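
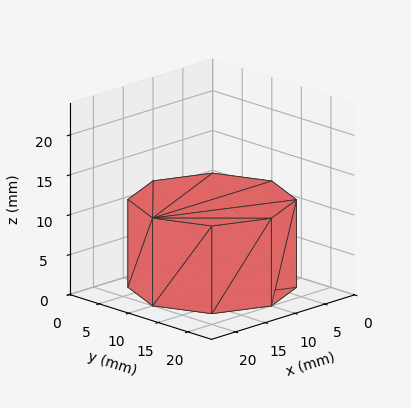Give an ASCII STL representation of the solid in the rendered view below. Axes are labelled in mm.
Reading the render: the shape is a regular 8-sided prism (a cylinder approximated with 8 flat sides), circumscribed radius ≈ 10 mm, height ≈ 11 mm (dimensions read to the nearest mm from the axis ticks). For the STL, each face is triangulated and given an outward normal.

solid part
  facet normal 0.0000 0.0000 -1.0000
    outer loop
      vertex 10.0 20.0 0.0
      vertex 17.1 17.1 0.0
      vertex 20.0 10.0 0.0
    endloop
  endfacet
  facet normal 0.0000 0.0000 -1.0000
    outer loop
      vertex 2.9 17.1 0.0
      vertex 10.0 20.0 0.0
      vertex 20.0 10.0 0.0
    endloop
  endfacet
  facet normal 0.0000 0.0000 -1.0000
    outer loop
      vertex 0.0 10.0 0.0
      vertex 2.9 17.1 0.0
      vertex 20.0 10.0 0.0
    endloop
  endfacet
  facet normal 0.0000 0.0000 -1.0000
    outer loop
      vertex 2.9 2.9 0.0
      vertex 0.0 10.0 0.0
      vertex 20.0 10.0 0.0
    endloop
  endfacet
  facet normal 0.0000 0.0000 -1.0000
    outer loop
      vertex 10.0 0.0 0.0
      vertex 2.9 2.9 0.0
      vertex 20.0 10.0 0.0
    endloop
  endfacet
  facet normal 0.0000 0.0000 -1.0000
    outer loop
      vertex 17.1 2.9 0.0
      vertex 10.0 0.0 0.0
      vertex 20.0 10.0 0.0
    endloop
  endfacet
  facet normal 0.0000 0.0000 1.0000
    outer loop
      vertex 20.0 10.0 11.0
      vertex 17.1 17.1 11.0
      vertex 10.0 20.0 11.0
    endloop
  endfacet
  facet normal 0.0000 0.0000 1.0000
    outer loop
      vertex 20.0 10.0 11.0
      vertex 10.0 20.0 11.0
      vertex 2.9 17.1 11.0
    endloop
  endfacet
  facet normal 0.0000 0.0000 1.0000
    outer loop
      vertex 20.0 10.0 11.0
      vertex 2.9 17.1 11.0
      vertex 0.0 10.0 11.0
    endloop
  endfacet
  facet normal 0.0000 0.0000 1.0000
    outer loop
      vertex 20.0 10.0 11.0
      vertex 0.0 10.0 11.0
      vertex 2.9 2.9 11.0
    endloop
  endfacet
  facet normal 0.0000 0.0000 1.0000
    outer loop
      vertex 20.0 10.0 11.0
      vertex 2.9 2.9 11.0
      vertex 10.0 0.0 11.0
    endloop
  endfacet
  facet normal 0.0000 0.0000 1.0000
    outer loop
      vertex 20.0 10.0 11.0
      vertex 10.0 0.0 11.0
      vertex 17.1 2.9 11.0
    endloop
  endfacet
  facet normal 0.9258 0.3781 0.0000
    outer loop
      vertex 20.0 10.0 0.0
      vertex 17.1 17.1 0.0
      vertex 17.1 17.1 11.0
    endloop
  endfacet
  facet normal 0.9258 0.3781 0.0000
    outer loop
      vertex 20.0 10.0 0.0
      vertex 17.1 17.1 11.0
      vertex 20.0 10.0 11.0
    endloop
  endfacet
  facet normal 0.3781 0.9258 0.0000
    outer loop
      vertex 17.1 17.1 0.0
      vertex 10.0 20.0 0.0
      vertex 10.0 20.0 11.0
    endloop
  endfacet
  facet normal 0.3781 0.9258 0.0000
    outer loop
      vertex 17.1 17.1 0.0
      vertex 10.0 20.0 11.0
      vertex 17.1 17.1 11.0
    endloop
  endfacet
  facet normal -0.3781 0.9258 0.0000
    outer loop
      vertex 10.0 20.0 0.0
      vertex 2.9 17.1 0.0
      vertex 2.9 17.1 11.0
    endloop
  endfacet
  facet normal -0.3781 0.9258 0.0000
    outer loop
      vertex 10.0 20.0 0.0
      vertex 2.9 17.1 11.0
      vertex 10.0 20.0 11.0
    endloop
  endfacet
  facet normal -0.9258 0.3781 0.0000
    outer loop
      vertex 2.9 17.1 0.0
      vertex 0.0 10.0 0.0
      vertex 0.0 10.0 11.0
    endloop
  endfacet
  facet normal -0.9258 0.3781 0.0000
    outer loop
      vertex 2.9 17.1 0.0
      vertex 0.0 10.0 11.0
      vertex 2.9 17.1 11.0
    endloop
  endfacet
  facet normal -0.9258 -0.3781 0.0000
    outer loop
      vertex 0.0 10.0 0.0
      vertex 2.9 2.9 0.0
      vertex 2.9 2.9 11.0
    endloop
  endfacet
  facet normal -0.9258 -0.3781 0.0000
    outer loop
      vertex 0.0 10.0 0.0
      vertex 2.9 2.9 11.0
      vertex 0.0 10.0 11.0
    endloop
  endfacet
  facet normal -0.3781 -0.9258 0.0000
    outer loop
      vertex 2.9 2.9 0.0
      vertex 10.0 0.0 0.0
      vertex 10.0 0.0 11.0
    endloop
  endfacet
  facet normal -0.3781 -0.9258 0.0000
    outer loop
      vertex 2.9 2.9 0.0
      vertex 10.0 0.0 11.0
      vertex 2.9 2.9 11.0
    endloop
  endfacet
  facet normal 0.3781 -0.9258 0.0000
    outer loop
      vertex 10.0 0.0 0.0
      vertex 17.1 2.9 0.0
      vertex 17.1 2.9 11.0
    endloop
  endfacet
  facet normal 0.3781 -0.9258 0.0000
    outer loop
      vertex 10.0 0.0 0.0
      vertex 17.1 2.9 11.0
      vertex 10.0 0.0 11.0
    endloop
  endfacet
  facet normal 0.9258 -0.3781 0.0000
    outer loop
      vertex 17.1 2.9 0.0
      vertex 20.0 10.0 0.0
      vertex 20.0 10.0 11.0
    endloop
  endfacet
  facet normal 0.9258 -0.3781 0.0000
    outer loop
      vertex 17.1 2.9 0.0
      vertex 20.0 10.0 11.0
      vertex 17.1 2.9 11.0
    endloop
  endfacet
endsolid part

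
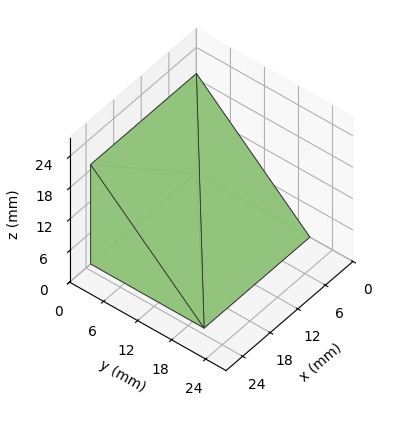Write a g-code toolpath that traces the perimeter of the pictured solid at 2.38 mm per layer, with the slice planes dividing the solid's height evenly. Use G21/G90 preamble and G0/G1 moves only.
Reading the render: the shape is a wedge (ramp): 23 × 20 mm base, rising to 19 mm along the y=0 edge and sloping linearly to z=0 at y=20 (dimensions read to the nearest mm from the axis ticks). For the g-code, the solid's height is divided into equal slices at the stated Δz and each level perimeter traced with G1 moves after a G0 lift.

; perimeter-only toolpath
G21 ; units = mm
G90 ; absolute positioning
G28 ; home
; layer 1
G0 Z2.38
G0 X0.00 Y0.00
G1 X23.00 Y0.00
G1 X23.00 Y17.50
G1 X0.00 Y17.50
G1 X0.00 Y0.00
; layer 2
G0 Z4.75
G0 X0.00 Y0.00
G1 X23.00 Y0.00
G1 X23.00 Y15.00
G1 X0.00 Y15.00
G1 X0.00 Y0.00
; layer 3
G0 Z7.12
G0 X0.00 Y0.00
G1 X23.00 Y0.00
G1 X23.00 Y12.50
G1 X0.00 Y12.50
G1 X0.00 Y0.00
; layer 4
G0 Z9.50
G0 X0.00 Y0.00
G1 X23.00 Y0.00
G1 X23.00 Y10.00
G1 X0.00 Y10.00
G1 X0.00 Y0.00
; layer 5
G0 Z11.88
G0 X0.00 Y0.00
G1 X23.00 Y0.00
G1 X23.00 Y7.50
G1 X0.00 Y7.50
G1 X0.00 Y0.00
; layer 6
G0 Z14.25
G0 X0.00 Y0.00
G1 X23.00 Y0.00
G1 X23.00 Y5.00
G1 X0.00 Y5.00
G1 X0.00 Y0.00
; layer 7
G0 Z16.62
G0 X0.00 Y0.00
G1 X23.00 Y0.00
G1 X23.00 Y2.50
G1 X0.00 Y2.50
G1 X0.00 Y0.00
M2 ; end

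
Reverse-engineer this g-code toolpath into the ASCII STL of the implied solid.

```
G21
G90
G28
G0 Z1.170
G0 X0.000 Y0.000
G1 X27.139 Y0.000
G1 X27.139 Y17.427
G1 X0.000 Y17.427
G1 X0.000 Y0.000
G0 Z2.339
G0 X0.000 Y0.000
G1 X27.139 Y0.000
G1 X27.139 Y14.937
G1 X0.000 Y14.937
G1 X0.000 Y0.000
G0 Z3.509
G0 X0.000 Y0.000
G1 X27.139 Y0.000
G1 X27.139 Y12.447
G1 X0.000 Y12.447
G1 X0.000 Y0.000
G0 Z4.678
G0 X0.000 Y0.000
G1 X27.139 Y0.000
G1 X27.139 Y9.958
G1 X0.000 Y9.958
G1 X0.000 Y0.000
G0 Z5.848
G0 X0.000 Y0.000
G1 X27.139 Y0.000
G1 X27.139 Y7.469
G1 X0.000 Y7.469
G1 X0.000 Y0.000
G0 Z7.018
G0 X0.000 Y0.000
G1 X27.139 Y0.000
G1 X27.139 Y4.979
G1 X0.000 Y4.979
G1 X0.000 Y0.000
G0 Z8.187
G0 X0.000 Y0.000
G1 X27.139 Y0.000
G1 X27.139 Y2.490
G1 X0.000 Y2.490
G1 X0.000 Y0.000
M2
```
solid part
  facet normal 0.0000 0.0000 -1.0000
    outer loop
      vertex 27.139 19.916 0.000
      vertex 27.139 0.000 0.000
      vertex 0.000 0.000 0.000
    endloop
  endfacet
  facet normal 0.0000 0.0000 -1.0000
    outer loop
      vertex 0.000 19.916 0.000
      vertex 27.139 19.916 0.000
      vertex 0.000 0.000 0.000
    endloop
  endfacet
  facet normal 0.0000 -1.0000 0.0000
    outer loop
      vertex 0.000 0.000 0.000
      vertex 27.139 0.000 0.000
      vertex 27.139 0.000 9.357
    endloop
  endfacet
  facet normal 0.0000 -1.0000 0.0000
    outer loop
      vertex 0.000 0.000 0.000
      vertex 27.139 0.000 9.357
      vertex 0.000 0.000 9.357
    endloop
  endfacet
  facet normal 0.0000 0.4252 0.9051
    outer loop
      vertex 0.000 0.000 9.357
      vertex 27.139 0.000 9.357
      vertex 27.139 19.916 0.000
    endloop
  endfacet
  facet normal 0.0000 0.4252 0.9051
    outer loop
      vertex 0.000 0.000 9.357
      vertex 27.139 19.916 0.000
      vertex 0.000 19.916 0.000
    endloop
  endfacet
  facet normal -1.0000 0.0000 0.0000
    outer loop
      vertex 0.000 0.000 9.357
      vertex 0.000 19.916 0.000
      vertex 0.000 0.000 0.000
    endloop
  endfacet
  facet normal 1.0000 0.0000 0.0000
    outer loop
      vertex 27.139 0.000 0.000
      vertex 27.139 19.916 0.000
      vertex 27.139 0.000 9.357
    endloop
  endfacet
endsolid part

The G0 Z moves step by Δz≈1.170 mm. The G1 loops shrink linearly with z, so the solid tapers from its base footprint up to z≈9.36. Closing with a flat bottom cap and the tapered top and triangulating gives 8 facets — a wedge (ramp): 27.1 × 19.9 mm base, rising to 9.36 mm along the y=0 edge and sloping linearly to z=0 at y=19.9.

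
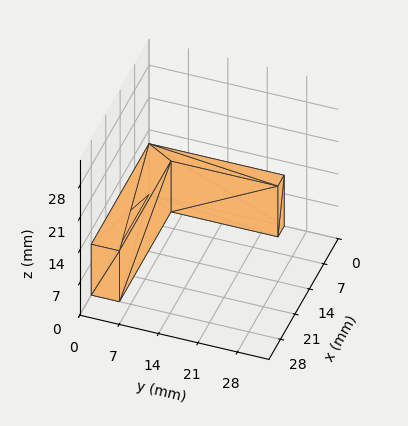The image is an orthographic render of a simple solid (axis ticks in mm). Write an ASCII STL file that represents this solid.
Reading the render: the shape is an L-shaped prism: outer 28 × 24 mm, arm thicknesses ≈ 5 mm (horizontal) and 3 mm (vertical), extruded 11 mm in z (dimensions read to the nearest mm from the axis ticks). For the STL, each face is triangulated and given an outward normal.

solid part
  facet normal 0.0000 0.0000 -1.0000
    outer loop
      vertex 28.00 5.00 0.00
      vertex 28.00 0.00 0.00
      vertex 0.00 0.00 0.00
    endloop
  endfacet
  facet normal 0.0000 0.0000 -1.0000
    outer loop
      vertex 3.00 5.00 0.00
      vertex 28.00 5.00 0.00
      vertex 0.00 0.00 0.00
    endloop
  endfacet
  facet normal 0.0000 0.0000 -1.0000
    outer loop
      vertex 3.00 24.00 0.00
      vertex 3.00 5.00 0.00
      vertex 0.00 0.00 0.00
    endloop
  endfacet
  facet normal 0.0000 0.0000 -1.0000
    outer loop
      vertex 0.00 24.00 0.00
      vertex 3.00 24.00 0.00
      vertex 0.00 0.00 0.00
    endloop
  endfacet
  facet normal 0.0000 0.0000 1.0000
    outer loop
      vertex 0.00 0.00 11.00
      vertex 28.00 0.00 11.00
      vertex 28.00 5.00 11.00
    endloop
  endfacet
  facet normal 0.0000 0.0000 1.0000
    outer loop
      vertex 0.00 0.00 11.00
      vertex 28.00 5.00 11.00
      vertex 3.00 5.00 11.00
    endloop
  endfacet
  facet normal 0.0000 0.0000 1.0000
    outer loop
      vertex 0.00 0.00 11.00
      vertex 3.00 5.00 11.00
      vertex 3.00 24.00 11.00
    endloop
  endfacet
  facet normal 0.0000 0.0000 1.0000
    outer loop
      vertex 0.00 0.00 11.00
      vertex 3.00 24.00 11.00
      vertex 0.00 24.00 11.00
    endloop
  endfacet
  facet normal 0.0000 -1.0000 0.0000
    outer loop
      vertex 0.00 0.00 0.00
      vertex 28.00 0.00 0.00
      vertex 28.00 0.00 11.00
    endloop
  endfacet
  facet normal 0.0000 -1.0000 0.0000
    outer loop
      vertex 0.00 0.00 0.00
      vertex 28.00 0.00 11.00
      vertex 0.00 0.00 11.00
    endloop
  endfacet
  facet normal 1.0000 0.0000 0.0000
    outer loop
      vertex 28.00 0.00 0.00
      vertex 28.00 5.00 0.00
      vertex 28.00 5.00 11.00
    endloop
  endfacet
  facet normal 1.0000 0.0000 0.0000
    outer loop
      vertex 28.00 0.00 0.00
      vertex 28.00 5.00 11.00
      vertex 28.00 0.00 11.00
    endloop
  endfacet
  facet normal 0.0000 1.0000 0.0000
    outer loop
      vertex 28.00 5.00 0.00
      vertex 3.00 5.00 0.00
      vertex 3.00 5.00 11.00
    endloop
  endfacet
  facet normal 0.0000 1.0000 0.0000
    outer loop
      vertex 28.00 5.00 0.00
      vertex 3.00 5.00 11.00
      vertex 28.00 5.00 11.00
    endloop
  endfacet
  facet normal 1.0000 0.0000 0.0000
    outer loop
      vertex 3.00 5.00 0.00
      vertex 3.00 24.00 0.00
      vertex 3.00 24.00 11.00
    endloop
  endfacet
  facet normal 1.0000 0.0000 0.0000
    outer loop
      vertex 3.00 5.00 0.00
      vertex 3.00 24.00 11.00
      vertex 3.00 5.00 11.00
    endloop
  endfacet
  facet normal 0.0000 1.0000 0.0000
    outer loop
      vertex 3.00 24.00 0.00
      vertex 0.00 24.00 0.00
      vertex 0.00 24.00 11.00
    endloop
  endfacet
  facet normal 0.0000 1.0000 0.0000
    outer loop
      vertex 3.00 24.00 0.00
      vertex 0.00 24.00 11.00
      vertex 3.00 24.00 11.00
    endloop
  endfacet
  facet normal -1.0000 0.0000 0.0000
    outer loop
      vertex 0.00 24.00 0.00
      vertex 0.00 0.00 0.00
      vertex 0.00 0.00 11.00
    endloop
  endfacet
  facet normal -1.0000 0.0000 0.0000
    outer loop
      vertex 0.00 24.00 0.00
      vertex 0.00 0.00 11.00
      vertex 0.00 24.00 11.00
    endloop
  endfacet
endsolid part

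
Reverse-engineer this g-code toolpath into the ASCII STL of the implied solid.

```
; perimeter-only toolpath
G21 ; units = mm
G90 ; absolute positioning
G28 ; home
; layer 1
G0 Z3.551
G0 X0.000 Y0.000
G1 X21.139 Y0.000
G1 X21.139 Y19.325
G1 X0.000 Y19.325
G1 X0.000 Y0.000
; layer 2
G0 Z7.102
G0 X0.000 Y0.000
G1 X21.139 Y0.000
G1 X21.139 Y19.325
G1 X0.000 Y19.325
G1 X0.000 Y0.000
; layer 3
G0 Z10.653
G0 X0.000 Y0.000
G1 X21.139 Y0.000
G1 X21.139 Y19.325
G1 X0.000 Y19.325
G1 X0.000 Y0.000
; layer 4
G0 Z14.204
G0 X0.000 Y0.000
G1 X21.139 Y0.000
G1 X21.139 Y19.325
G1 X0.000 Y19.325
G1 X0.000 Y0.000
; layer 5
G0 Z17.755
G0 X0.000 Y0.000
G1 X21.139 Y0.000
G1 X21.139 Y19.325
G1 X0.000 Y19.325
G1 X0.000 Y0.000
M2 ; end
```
solid part
  facet normal 0.0000 0.0000 -1.0000
    outer loop
      vertex 21.139 19.325 0.000
      vertex 21.139 0.000 0.000
      vertex 0.000 0.000 0.000
    endloop
  endfacet
  facet normal 0.0000 0.0000 -1.0000
    outer loop
      vertex 0.000 19.325 0.000
      vertex 21.139 19.325 0.000
      vertex 0.000 0.000 0.000
    endloop
  endfacet
  facet normal 0.0000 0.0000 1.0000
    outer loop
      vertex 0.000 0.000 17.755
      vertex 21.139 0.000 17.755
      vertex 21.139 19.325 17.755
    endloop
  endfacet
  facet normal 0.0000 0.0000 1.0000
    outer loop
      vertex 0.000 0.000 17.755
      vertex 21.139 19.325 17.755
      vertex 0.000 19.325 17.755
    endloop
  endfacet
  facet normal 0.0000 -1.0000 0.0000
    outer loop
      vertex 0.000 0.000 0.000
      vertex 21.139 0.000 0.000
      vertex 21.139 0.000 17.755
    endloop
  endfacet
  facet normal 0.0000 -1.0000 0.0000
    outer loop
      vertex 0.000 0.000 0.000
      vertex 21.139 0.000 17.755
      vertex 0.000 0.000 17.755
    endloop
  endfacet
  facet normal 0.0000 1.0000 0.0000
    outer loop
      vertex 21.139 19.325 17.755
      vertex 21.139 19.325 0.000
      vertex 0.000 19.325 0.000
    endloop
  endfacet
  facet normal 0.0000 1.0000 0.0000
    outer loop
      vertex 0.000 19.325 17.755
      vertex 21.139 19.325 17.755
      vertex 0.000 19.325 0.000
    endloop
  endfacet
  facet normal -1.0000 0.0000 0.0000
    outer loop
      vertex 0.000 19.325 17.755
      vertex 0.000 19.325 0.000
      vertex 0.000 0.000 0.000
    endloop
  endfacet
  facet normal -1.0000 0.0000 0.0000
    outer loop
      vertex 0.000 0.000 17.755
      vertex 0.000 19.325 17.755
      vertex 0.000 0.000 0.000
    endloop
  endfacet
  facet normal 1.0000 0.0000 0.0000
    outer loop
      vertex 21.139 0.000 0.000
      vertex 21.139 19.325 0.000
      vertex 21.139 19.325 17.755
    endloop
  endfacet
  facet normal 1.0000 0.0000 0.0000
    outer loop
      vertex 21.139 0.000 0.000
      vertex 21.139 19.325 17.755
      vertex 21.139 0.000 17.755
    endloop
  endfacet
endsolid part

The G0 Z moves step by Δz≈3.551 mm. Every layer's G1 loop is the same polygon, so the solid is a straight extrusion of it from z=0 to z≈17.8. Closing with flat bottom and top caps and triangulating gives 12 facets — a rectangular box, roughly 21.1 × 19.3 mm footprint and 17.8 mm tall.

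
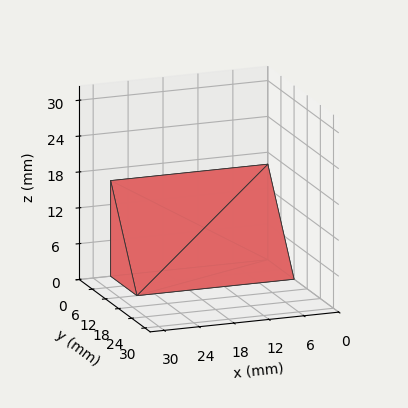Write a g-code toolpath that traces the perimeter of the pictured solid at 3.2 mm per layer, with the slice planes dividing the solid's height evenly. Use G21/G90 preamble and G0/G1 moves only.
Reading the render: the shape is a wedge (ramp): 27 × 12 mm base, rising to 16 mm along the y=0 edge and sloping linearly to z=0 at y=12 (dimensions read to the nearest mm from the axis ticks). For the g-code, the solid's height is divided into equal slices at the stated Δz and each level perimeter traced with G1 moves after a G0 lift.

; perimeter-only toolpath
G21 ; units = mm
G90 ; absolute positioning
G28 ; home
; layer 1
G0 Z3.2
G0 X0.0 Y0.0
G1 X27.0 Y0.0
G1 X27.0 Y9.6
G1 X0.0 Y9.6
G1 X0.0 Y0.0
; layer 2
G0 Z6.4
G0 X0.0 Y0.0
G1 X27.0 Y0.0
G1 X27.0 Y7.2
G1 X0.0 Y7.2
G1 X0.0 Y0.0
; layer 3
G0 Z9.6
G0 X0.0 Y0.0
G1 X27.0 Y0.0
G1 X27.0 Y4.8
G1 X0.0 Y4.8
G1 X0.0 Y0.0
; layer 4
G0 Z12.8
G0 X0.0 Y0.0
G1 X27.0 Y0.0
G1 X27.0 Y2.4
G1 X0.0 Y2.4
G1 X0.0 Y0.0
M2 ; end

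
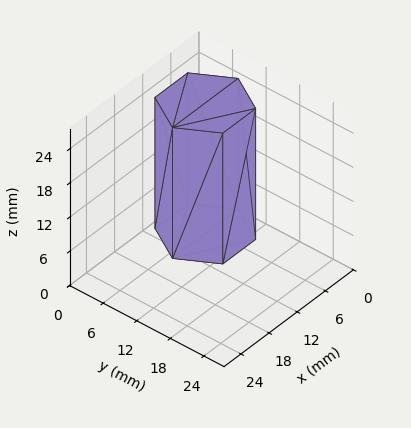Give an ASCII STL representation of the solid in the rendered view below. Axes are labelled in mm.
Reading the render: the shape is a regular 6-sided prism (a cylinder approximated with 6 flat sides), circumscribed radius ≈ 7 mm, height ≈ 23 mm (dimensions read to the nearest mm from the axis ticks). For the STL, each face is triangulated and given an outward normal.

solid part
  facet normal 0.0000 0.0000 -1.0000
    outer loop
      vertex 3.500 13.062 0.000
      vertex 10.500 13.062 0.000
      vertex 14.000 7.000 0.000
    endloop
  endfacet
  facet normal 0.0000 0.0000 -1.0000
    outer loop
      vertex 0.000 7.000 0.000
      vertex 3.500 13.062 0.000
      vertex 14.000 7.000 0.000
    endloop
  endfacet
  facet normal 0.0000 0.0000 -1.0000
    outer loop
      vertex 3.500 0.938 0.000
      vertex 0.000 7.000 0.000
      vertex 14.000 7.000 0.000
    endloop
  endfacet
  facet normal 0.0000 0.0000 -1.0000
    outer loop
      vertex 10.500 0.938 0.000
      vertex 3.500 0.938 0.000
      vertex 14.000 7.000 0.000
    endloop
  endfacet
  facet normal 0.0000 0.0000 1.0000
    outer loop
      vertex 14.000 7.000 23.000
      vertex 10.500 13.062 23.000
      vertex 3.500 13.062 23.000
    endloop
  endfacet
  facet normal 0.0000 0.0000 1.0000
    outer loop
      vertex 14.000 7.000 23.000
      vertex 3.500 13.062 23.000
      vertex 0.000 7.000 23.000
    endloop
  endfacet
  facet normal 0.0000 0.0000 1.0000
    outer loop
      vertex 14.000 7.000 23.000
      vertex 0.000 7.000 23.000
      vertex 3.500 0.938 23.000
    endloop
  endfacet
  facet normal 0.0000 0.0000 1.0000
    outer loop
      vertex 14.000 7.000 23.000
      vertex 3.500 0.938 23.000
      vertex 10.500 0.938 23.000
    endloop
  endfacet
  facet normal 0.8660 0.5000 0.0000
    outer loop
      vertex 14.000 7.000 0.000
      vertex 10.500 13.062 0.000
      vertex 10.500 13.062 23.000
    endloop
  endfacet
  facet normal 0.8660 0.5000 0.0000
    outer loop
      vertex 14.000 7.000 0.000
      vertex 10.500 13.062 23.000
      vertex 14.000 7.000 23.000
    endloop
  endfacet
  facet normal 0.0000 1.0000 0.0000
    outer loop
      vertex 10.500 13.062 0.000
      vertex 3.500 13.062 0.000
      vertex 3.500 13.062 23.000
    endloop
  endfacet
  facet normal 0.0000 1.0000 0.0000
    outer loop
      vertex 10.500 13.062 0.000
      vertex 3.500 13.062 23.000
      vertex 10.500 13.062 23.000
    endloop
  endfacet
  facet normal -0.8660 0.5000 0.0000
    outer loop
      vertex 3.500 13.062 0.000
      vertex 0.000 7.000 0.000
      vertex 0.000 7.000 23.000
    endloop
  endfacet
  facet normal -0.8660 0.5000 0.0000
    outer loop
      vertex 3.500 13.062 0.000
      vertex 0.000 7.000 23.000
      vertex 3.500 13.062 23.000
    endloop
  endfacet
  facet normal -0.8660 -0.5000 0.0000
    outer loop
      vertex 0.000 7.000 0.000
      vertex 3.500 0.938 0.000
      vertex 3.500 0.938 23.000
    endloop
  endfacet
  facet normal -0.8660 -0.5000 0.0000
    outer loop
      vertex 0.000 7.000 0.000
      vertex 3.500 0.938 23.000
      vertex 0.000 7.000 23.000
    endloop
  endfacet
  facet normal 0.0000 -1.0000 0.0000
    outer loop
      vertex 3.500 0.938 0.000
      vertex 10.500 0.938 0.000
      vertex 10.500 0.938 23.000
    endloop
  endfacet
  facet normal 0.0000 -1.0000 0.0000
    outer loop
      vertex 3.500 0.938 0.000
      vertex 10.500 0.938 23.000
      vertex 3.500 0.938 23.000
    endloop
  endfacet
  facet normal 0.8660 -0.5000 0.0000
    outer loop
      vertex 10.500 0.938 0.000
      vertex 14.000 7.000 0.000
      vertex 14.000 7.000 23.000
    endloop
  endfacet
  facet normal 0.8660 -0.5000 0.0000
    outer loop
      vertex 10.500 0.938 0.000
      vertex 14.000 7.000 23.000
      vertex 10.500 0.938 23.000
    endloop
  endfacet
endsolid part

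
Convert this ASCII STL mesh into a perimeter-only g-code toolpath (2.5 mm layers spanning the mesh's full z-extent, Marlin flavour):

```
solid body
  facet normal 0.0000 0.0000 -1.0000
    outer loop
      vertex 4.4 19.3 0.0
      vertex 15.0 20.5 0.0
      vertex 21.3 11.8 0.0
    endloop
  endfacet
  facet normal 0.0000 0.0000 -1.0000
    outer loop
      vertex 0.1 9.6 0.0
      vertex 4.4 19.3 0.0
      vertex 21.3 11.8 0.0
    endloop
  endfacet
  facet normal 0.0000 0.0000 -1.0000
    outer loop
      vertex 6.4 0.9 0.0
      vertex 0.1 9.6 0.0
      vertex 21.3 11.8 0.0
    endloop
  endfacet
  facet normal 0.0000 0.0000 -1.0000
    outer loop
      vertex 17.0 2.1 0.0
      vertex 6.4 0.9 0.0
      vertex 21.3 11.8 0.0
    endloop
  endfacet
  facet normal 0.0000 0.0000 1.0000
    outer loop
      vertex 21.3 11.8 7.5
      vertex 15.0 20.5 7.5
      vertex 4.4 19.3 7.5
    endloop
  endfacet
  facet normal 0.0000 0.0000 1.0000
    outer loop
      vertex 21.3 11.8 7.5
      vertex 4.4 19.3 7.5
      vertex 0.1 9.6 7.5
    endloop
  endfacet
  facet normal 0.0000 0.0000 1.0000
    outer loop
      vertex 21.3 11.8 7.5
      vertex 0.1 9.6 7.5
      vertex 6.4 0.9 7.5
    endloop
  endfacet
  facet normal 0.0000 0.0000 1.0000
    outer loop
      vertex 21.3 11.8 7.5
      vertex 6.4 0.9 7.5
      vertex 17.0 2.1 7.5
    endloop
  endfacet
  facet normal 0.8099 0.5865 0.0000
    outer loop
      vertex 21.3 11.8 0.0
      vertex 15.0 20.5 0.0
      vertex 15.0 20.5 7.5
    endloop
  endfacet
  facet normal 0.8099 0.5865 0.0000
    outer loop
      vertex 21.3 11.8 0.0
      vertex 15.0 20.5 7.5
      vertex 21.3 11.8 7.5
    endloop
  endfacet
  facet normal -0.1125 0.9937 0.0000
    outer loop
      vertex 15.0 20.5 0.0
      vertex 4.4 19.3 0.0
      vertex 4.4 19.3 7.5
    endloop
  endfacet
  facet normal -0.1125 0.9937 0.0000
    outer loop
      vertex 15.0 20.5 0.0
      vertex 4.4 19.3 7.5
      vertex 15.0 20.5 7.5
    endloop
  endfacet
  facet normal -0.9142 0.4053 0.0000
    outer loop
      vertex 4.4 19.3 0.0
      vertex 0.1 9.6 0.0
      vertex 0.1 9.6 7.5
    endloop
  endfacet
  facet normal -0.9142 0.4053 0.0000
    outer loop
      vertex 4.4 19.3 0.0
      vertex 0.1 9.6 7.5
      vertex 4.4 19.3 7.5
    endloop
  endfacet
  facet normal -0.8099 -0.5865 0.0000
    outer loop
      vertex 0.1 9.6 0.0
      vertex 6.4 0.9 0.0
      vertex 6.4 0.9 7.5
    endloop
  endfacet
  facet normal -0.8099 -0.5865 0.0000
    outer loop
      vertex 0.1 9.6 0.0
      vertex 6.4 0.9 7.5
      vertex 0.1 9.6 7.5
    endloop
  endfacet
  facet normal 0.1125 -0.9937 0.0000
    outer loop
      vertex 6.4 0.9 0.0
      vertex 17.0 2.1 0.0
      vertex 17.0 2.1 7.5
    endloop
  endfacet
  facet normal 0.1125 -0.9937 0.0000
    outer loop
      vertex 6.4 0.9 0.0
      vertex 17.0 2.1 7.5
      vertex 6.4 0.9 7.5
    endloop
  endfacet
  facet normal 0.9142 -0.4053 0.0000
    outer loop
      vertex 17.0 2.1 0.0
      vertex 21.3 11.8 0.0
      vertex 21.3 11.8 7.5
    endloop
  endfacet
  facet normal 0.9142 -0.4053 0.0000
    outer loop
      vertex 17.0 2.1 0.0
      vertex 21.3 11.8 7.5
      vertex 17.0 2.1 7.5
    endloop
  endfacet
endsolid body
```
; perimeter-only toolpath
G21 ; units = mm
G90 ; absolute positioning
G28 ; home
; layer 1
G0 Z2.5
G0 X21.3 Y11.8
G1 X15.0 Y20.5
G1 X4.4 Y19.3
G1 X0.1 Y9.6
G1 X6.4 Y0.9
G1 X17.0 Y2.1
G1 X21.3 Y11.8
; layer 2
G0 Z5.0
G0 X21.3 Y11.8
G1 X15.0 Y20.5
G1 X4.4 Y19.3
G1 X0.1 Y9.6
G1 X6.4 Y0.9
G1 X17.0 Y2.1
G1 X21.3 Y11.8
; layer 3
G0 Z7.5
G0 X21.3 Y11.8
G1 X15.0 Y20.5
G1 X4.4 Y19.3
G1 X0.1 Y9.6
G1 X6.4 Y0.9
G1 X17.0 Y2.1
G1 X21.3 Y11.8
M2 ; end

The solid is a regular 6-sided prism (a cylinder approximated with 6 flat sides), circumscribed radius ≈ 10.7 mm, height ≈ 7.5 mm. Slicing at Δz = 2.5 mm — 3 equal slices spanning the solid's height, so layer i sits at z = i·h/3 — gives 3 non-empty perimeters. Each is a 6-segment closed polygon; G0 lifts to the layer z and rapids to the start vertex, then G1 traces the edges.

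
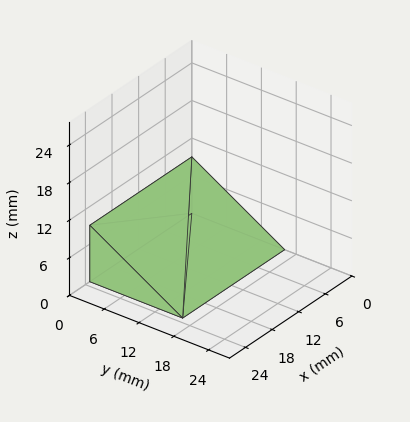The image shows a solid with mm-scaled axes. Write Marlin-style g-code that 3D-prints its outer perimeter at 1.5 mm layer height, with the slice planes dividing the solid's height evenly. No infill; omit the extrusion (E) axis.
Reading the render: the shape is a wedge (ramp): 23 × 16 mm base, rising to 9 mm along the y=0 edge and sloping linearly to z=0 at y=16 (dimensions read to the nearest mm from the axis ticks). For the g-code, the solid's height is divided into equal slices at the stated Δz and each level perimeter traced with G1 moves after a G0 lift.

; perimeter-only toolpath
G21 ; units = mm
G90 ; absolute positioning
G28 ; home
; layer 1
G0 Z1.5
G0 X0.0 Y0.0
G1 X23.0 Y0.0
G1 X23.0 Y13.3
G1 X0.0 Y13.3
G1 X0.0 Y0.0
; layer 2
G0 Z3.0
G0 X0.0 Y0.0
G1 X23.0 Y0.0
G1 X23.0 Y10.7
G1 X0.0 Y10.7
G1 X0.0 Y0.0
; layer 3
G0 Z4.5
G0 X0.0 Y0.0
G1 X23.0 Y0.0
G1 X23.0 Y8.0
G1 X0.0 Y8.0
G1 X0.0 Y0.0
; layer 4
G0 Z6.0
G0 X0.0 Y0.0
G1 X23.0 Y0.0
G1 X23.0 Y5.3
G1 X0.0 Y5.3
G1 X0.0 Y0.0
; layer 5
G0 Z7.5
G0 X0.0 Y0.0
G1 X23.0 Y0.0
G1 X23.0 Y2.7
G1 X0.0 Y2.7
G1 X0.0 Y0.0
M2 ; end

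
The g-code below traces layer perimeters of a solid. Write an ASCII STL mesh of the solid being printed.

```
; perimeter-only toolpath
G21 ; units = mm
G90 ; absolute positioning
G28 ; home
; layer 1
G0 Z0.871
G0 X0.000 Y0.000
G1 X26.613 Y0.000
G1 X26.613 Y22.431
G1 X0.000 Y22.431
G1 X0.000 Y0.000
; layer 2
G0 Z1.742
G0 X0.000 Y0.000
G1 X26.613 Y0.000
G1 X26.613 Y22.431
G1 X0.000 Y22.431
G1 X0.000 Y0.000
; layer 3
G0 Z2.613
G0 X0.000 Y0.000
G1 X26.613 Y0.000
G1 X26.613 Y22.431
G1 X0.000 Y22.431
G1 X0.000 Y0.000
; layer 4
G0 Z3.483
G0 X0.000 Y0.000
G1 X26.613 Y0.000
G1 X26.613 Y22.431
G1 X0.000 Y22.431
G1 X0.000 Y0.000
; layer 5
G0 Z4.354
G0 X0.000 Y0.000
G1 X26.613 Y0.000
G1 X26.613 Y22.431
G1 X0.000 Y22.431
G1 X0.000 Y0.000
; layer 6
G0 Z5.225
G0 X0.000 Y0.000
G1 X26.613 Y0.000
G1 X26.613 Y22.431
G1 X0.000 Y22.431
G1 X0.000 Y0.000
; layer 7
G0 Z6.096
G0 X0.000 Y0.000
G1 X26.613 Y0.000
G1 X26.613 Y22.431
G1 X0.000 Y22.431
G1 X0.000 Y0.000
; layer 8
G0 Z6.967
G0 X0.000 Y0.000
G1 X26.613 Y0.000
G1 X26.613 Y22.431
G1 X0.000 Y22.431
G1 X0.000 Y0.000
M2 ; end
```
solid part
  facet normal 0.0000 0.0000 -1.0000
    outer loop
      vertex 26.613 22.431 0.000
      vertex 26.613 0.000 0.000
      vertex 0.000 0.000 0.000
    endloop
  endfacet
  facet normal 0.0000 0.0000 -1.0000
    outer loop
      vertex 0.000 22.431 0.000
      vertex 26.613 22.431 0.000
      vertex 0.000 0.000 0.000
    endloop
  endfacet
  facet normal 0.0000 0.0000 1.0000
    outer loop
      vertex 0.000 0.000 6.967
      vertex 26.613 0.000 6.967
      vertex 26.613 22.431 6.967
    endloop
  endfacet
  facet normal 0.0000 0.0000 1.0000
    outer loop
      vertex 0.000 0.000 6.967
      vertex 26.613 22.431 6.967
      vertex 0.000 22.431 6.967
    endloop
  endfacet
  facet normal 0.0000 -1.0000 0.0000
    outer loop
      vertex 0.000 0.000 0.000
      vertex 26.613 0.000 0.000
      vertex 26.613 0.000 6.967
    endloop
  endfacet
  facet normal 0.0000 -1.0000 0.0000
    outer loop
      vertex 0.000 0.000 0.000
      vertex 26.613 0.000 6.967
      vertex 0.000 0.000 6.967
    endloop
  endfacet
  facet normal 0.0000 1.0000 0.0000
    outer loop
      vertex 26.613 22.431 6.967
      vertex 26.613 22.431 0.000
      vertex 0.000 22.431 0.000
    endloop
  endfacet
  facet normal 0.0000 1.0000 0.0000
    outer loop
      vertex 0.000 22.431 6.967
      vertex 26.613 22.431 6.967
      vertex 0.000 22.431 0.000
    endloop
  endfacet
  facet normal -1.0000 0.0000 0.0000
    outer loop
      vertex 0.000 22.431 6.967
      vertex 0.000 22.431 0.000
      vertex 0.000 0.000 0.000
    endloop
  endfacet
  facet normal -1.0000 0.0000 0.0000
    outer loop
      vertex 0.000 0.000 6.967
      vertex 0.000 22.431 6.967
      vertex 0.000 0.000 0.000
    endloop
  endfacet
  facet normal 1.0000 0.0000 0.0000
    outer loop
      vertex 26.613 0.000 0.000
      vertex 26.613 22.431 0.000
      vertex 26.613 22.431 6.967
    endloop
  endfacet
  facet normal 1.0000 0.0000 0.0000
    outer loop
      vertex 26.613 0.000 0.000
      vertex 26.613 22.431 6.967
      vertex 26.613 0.000 6.967
    endloop
  endfacet
endsolid part

The G0 Z moves step by Δz≈0.871 mm. Every layer's G1 loop is the same polygon, so the solid is a straight extrusion of it from z=0 to z≈6.97. Closing with flat bottom and top caps and triangulating gives 12 facets — a rectangular box, roughly 26.6 × 22.4 mm footprint and 6.97 mm tall.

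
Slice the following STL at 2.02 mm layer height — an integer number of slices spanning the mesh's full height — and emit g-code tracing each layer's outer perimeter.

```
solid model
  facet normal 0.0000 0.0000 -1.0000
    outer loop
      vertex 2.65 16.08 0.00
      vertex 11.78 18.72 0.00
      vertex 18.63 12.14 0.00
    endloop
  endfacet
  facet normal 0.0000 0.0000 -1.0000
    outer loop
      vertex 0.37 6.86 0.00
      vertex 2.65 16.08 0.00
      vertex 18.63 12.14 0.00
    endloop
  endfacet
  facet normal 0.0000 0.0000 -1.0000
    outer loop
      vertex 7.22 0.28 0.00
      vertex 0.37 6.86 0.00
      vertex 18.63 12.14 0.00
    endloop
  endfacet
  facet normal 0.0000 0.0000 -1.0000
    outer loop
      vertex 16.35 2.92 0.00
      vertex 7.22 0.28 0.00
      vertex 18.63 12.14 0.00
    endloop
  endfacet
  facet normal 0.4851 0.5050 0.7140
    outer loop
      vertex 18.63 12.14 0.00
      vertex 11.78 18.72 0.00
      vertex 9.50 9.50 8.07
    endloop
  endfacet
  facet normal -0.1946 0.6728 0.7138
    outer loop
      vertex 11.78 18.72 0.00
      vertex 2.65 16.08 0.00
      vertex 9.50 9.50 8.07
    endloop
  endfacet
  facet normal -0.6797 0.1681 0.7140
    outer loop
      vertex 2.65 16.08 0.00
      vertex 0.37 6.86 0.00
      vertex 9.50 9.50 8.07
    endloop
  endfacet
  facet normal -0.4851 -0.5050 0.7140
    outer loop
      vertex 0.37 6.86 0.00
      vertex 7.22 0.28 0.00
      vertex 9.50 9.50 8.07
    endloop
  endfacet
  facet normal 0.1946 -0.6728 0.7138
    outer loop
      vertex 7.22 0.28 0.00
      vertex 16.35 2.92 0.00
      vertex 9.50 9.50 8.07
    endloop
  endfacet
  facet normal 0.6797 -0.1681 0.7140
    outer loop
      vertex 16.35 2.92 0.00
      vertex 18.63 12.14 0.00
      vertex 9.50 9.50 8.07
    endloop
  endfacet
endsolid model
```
; perimeter-only toolpath
G21 ; units = mm
G90 ; absolute positioning
G28 ; home
; layer 1
G0 Z2.02
G0 X16.35 Y11.48
G1 X11.21 Y16.41
G1 X4.36 Y14.43
G1 X2.65 Y7.52
G1 X7.79 Y2.58
G1 X14.64 Y4.56
G1 X16.35 Y11.48
; layer 2
G0 Z4.04
G0 X14.06 Y10.82
G1 X10.64 Y14.11
G1 X6.08 Y12.79
G1 X4.93 Y8.18
G1 X8.36 Y4.89
G1 X12.93 Y6.21
G1 X14.06 Y10.82
; layer 3
G0 Z6.05
G0 X11.78 Y10.16
G1 X10.07 Y11.80
G1 X7.79 Y11.14
G1 X7.22 Y8.84
G1 X8.93 Y7.20
G1 X11.21 Y7.86
G1 X11.78 Y10.16
M2 ; end

The solid is a regular 6-sided pyramid, base circumscribed radius ≈ 9.5 mm, apex at z ≈ 8.07 mm. Slicing at Δz = 2.02 mm — 4 equal slices spanning the solid's height, so layer i sits at z = i·h/4 — gives 3 non-empty perimeters. Each is a 6-segment closed polygon; G0 lifts to the layer z and rapids to the start vertex, then G1 traces the edges. The cross-section shrinks linearly with z (the slice at the apex is degenerate and omitted).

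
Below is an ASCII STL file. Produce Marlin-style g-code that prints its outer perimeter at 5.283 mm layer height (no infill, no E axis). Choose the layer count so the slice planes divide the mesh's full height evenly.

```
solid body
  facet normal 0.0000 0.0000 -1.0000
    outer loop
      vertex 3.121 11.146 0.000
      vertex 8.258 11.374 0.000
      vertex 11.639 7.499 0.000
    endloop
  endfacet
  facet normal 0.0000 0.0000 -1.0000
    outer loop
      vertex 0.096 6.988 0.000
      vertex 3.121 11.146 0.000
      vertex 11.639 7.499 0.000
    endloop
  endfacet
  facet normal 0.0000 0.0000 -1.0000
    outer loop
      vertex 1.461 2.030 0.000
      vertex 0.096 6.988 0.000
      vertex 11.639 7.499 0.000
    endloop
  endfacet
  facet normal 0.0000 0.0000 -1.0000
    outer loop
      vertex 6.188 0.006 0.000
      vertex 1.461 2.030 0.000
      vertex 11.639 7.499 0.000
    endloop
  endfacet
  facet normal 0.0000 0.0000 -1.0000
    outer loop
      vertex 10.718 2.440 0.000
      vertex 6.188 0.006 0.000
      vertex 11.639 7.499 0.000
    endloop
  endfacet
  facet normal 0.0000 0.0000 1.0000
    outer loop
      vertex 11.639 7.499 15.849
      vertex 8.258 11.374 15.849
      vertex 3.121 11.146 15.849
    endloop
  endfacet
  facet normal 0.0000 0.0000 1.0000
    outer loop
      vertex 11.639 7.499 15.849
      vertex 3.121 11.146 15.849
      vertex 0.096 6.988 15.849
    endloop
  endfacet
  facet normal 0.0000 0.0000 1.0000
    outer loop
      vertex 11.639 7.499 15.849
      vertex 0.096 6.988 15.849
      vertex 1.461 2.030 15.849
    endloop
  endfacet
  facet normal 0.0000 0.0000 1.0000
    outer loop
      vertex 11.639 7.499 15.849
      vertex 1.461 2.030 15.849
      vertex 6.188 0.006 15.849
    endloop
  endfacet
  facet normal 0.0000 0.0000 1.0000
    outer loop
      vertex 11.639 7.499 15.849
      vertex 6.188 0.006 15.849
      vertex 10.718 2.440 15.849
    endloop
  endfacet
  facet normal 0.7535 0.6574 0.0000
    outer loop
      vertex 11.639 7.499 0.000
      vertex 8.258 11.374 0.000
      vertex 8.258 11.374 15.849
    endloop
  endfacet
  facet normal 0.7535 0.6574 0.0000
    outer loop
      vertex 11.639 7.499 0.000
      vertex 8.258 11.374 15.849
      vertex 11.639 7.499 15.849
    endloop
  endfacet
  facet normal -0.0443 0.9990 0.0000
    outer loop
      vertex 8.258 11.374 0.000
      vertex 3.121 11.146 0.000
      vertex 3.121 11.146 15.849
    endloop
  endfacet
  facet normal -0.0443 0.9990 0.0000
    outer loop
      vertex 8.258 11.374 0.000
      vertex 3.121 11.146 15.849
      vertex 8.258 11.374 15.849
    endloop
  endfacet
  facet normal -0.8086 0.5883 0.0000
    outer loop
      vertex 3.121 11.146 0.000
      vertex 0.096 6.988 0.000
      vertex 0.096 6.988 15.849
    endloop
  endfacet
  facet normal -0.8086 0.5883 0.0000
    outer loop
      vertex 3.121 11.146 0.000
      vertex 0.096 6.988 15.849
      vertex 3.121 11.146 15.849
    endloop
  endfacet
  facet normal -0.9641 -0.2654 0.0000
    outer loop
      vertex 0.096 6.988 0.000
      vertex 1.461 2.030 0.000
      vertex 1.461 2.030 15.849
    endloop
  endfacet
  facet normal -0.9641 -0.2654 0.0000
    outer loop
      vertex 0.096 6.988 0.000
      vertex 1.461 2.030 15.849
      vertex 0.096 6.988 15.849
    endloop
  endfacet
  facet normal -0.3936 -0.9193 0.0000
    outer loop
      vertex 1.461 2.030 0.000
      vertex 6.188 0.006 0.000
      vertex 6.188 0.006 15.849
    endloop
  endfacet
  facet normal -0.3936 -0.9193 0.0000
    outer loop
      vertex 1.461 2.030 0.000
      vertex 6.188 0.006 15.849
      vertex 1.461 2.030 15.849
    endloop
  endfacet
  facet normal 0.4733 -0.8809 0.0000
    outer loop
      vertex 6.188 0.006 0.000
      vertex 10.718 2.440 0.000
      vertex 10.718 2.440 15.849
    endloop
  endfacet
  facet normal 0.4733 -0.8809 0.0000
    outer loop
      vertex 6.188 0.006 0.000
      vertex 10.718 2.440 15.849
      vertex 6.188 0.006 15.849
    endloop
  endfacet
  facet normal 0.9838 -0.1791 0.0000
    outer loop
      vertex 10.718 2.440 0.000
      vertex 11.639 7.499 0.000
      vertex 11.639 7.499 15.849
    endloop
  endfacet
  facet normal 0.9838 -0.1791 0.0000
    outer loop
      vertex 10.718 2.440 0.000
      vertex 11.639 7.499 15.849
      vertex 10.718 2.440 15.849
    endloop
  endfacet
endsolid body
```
; perimeter-only toolpath
G21 ; units = mm
G90 ; absolute positioning
G28 ; home
; layer 1
G0 Z5.283
G0 X11.639 Y7.499
G1 X8.258 Y11.374
G1 X3.121 Y11.146
G1 X0.096 Y6.988
G1 X1.461 Y2.030
G1 X6.188 Y0.006
G1 X10.718 Y2.440
G1 X11.639 Y7.499
; layer 2
G0 Z10.566
G0 X11.639 Y7.499
G1 X8.258 Y11.374
G1 X3.121 Y11.146
G1 X0.096 Y6.988
G1 X1.461 Y2.030
G1 X6.188 Y0.006
G1 X10.718 Y2.440
G1 X11.639 Y7.499
; layer 3
G0 Z15.849
G0 X11.639 Y7.499
G1 X8.258 Y11.374
G1 X3.121 Y11.146
G1 X0.096 Y6.988
G1 X1.461 Y2.030
G1 X6.188 Y0.006
G1 X10.718 Y2.440
G1 X11.639 Y7.499
M2 ; end

The solid is a regular 7-sided prism (a cylinder approximated with 7 flat sides), circumscribed radius ≈ 5.93 mm, height ≈ 15.8 mm. Slicing at Δz = 5.283 mm — 3 equal slices spanning the solid's height, so layer i sits at z = i·h/3 — gives 3 non-empty perimeters. Each is a 7-segment closed polygon; G0 lifts to the layer z and rapids to the start vertex, then G1 traces the edges.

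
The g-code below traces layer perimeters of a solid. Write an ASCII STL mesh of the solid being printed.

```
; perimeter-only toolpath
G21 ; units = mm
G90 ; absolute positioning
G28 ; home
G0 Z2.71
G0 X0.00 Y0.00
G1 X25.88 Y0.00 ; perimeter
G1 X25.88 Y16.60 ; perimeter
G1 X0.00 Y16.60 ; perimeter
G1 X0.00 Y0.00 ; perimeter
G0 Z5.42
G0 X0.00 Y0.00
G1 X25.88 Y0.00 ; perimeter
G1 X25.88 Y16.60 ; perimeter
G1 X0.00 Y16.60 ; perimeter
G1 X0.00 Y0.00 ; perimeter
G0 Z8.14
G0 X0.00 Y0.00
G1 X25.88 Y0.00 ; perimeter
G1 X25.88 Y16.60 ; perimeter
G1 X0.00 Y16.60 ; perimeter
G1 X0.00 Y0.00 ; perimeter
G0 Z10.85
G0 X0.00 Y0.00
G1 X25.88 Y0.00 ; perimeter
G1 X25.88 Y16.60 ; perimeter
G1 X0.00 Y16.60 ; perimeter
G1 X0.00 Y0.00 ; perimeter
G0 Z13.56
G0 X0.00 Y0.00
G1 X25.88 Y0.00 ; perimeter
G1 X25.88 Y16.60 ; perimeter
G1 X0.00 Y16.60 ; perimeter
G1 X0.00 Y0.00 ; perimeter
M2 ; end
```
solid part
  facet normal 0.0000 0.0000 -1.0000
    outer loop
      vertex 25.88 16.60 0.00
      vertex 25.88 0.00 0.00
      vertex 0.00 0.00 0.00
    endloop
  endfacet
  facet normal 0.0000 0.0000 -1.0000
    outer loop
      vertex 0.00 16.60 0.00
      vertex 25.88 16.60 0.00
      vertex 0.00 0.00 0.00
    endloop
  endfacet
  facet normal 0.0000 0.0000 1.0000
    outer loop
      vertex 0.00 0.00 13.56
      vertex 25.88 0.00 13.56
      vertex 25.88 16.60 13.56
    endloop
  endfacet
  facet normal 0.0000 0.0000 1.0000
    outer loop
      vertex 0.00 0.00 13.56
      vertex 25.88 16.60 13.56
      vertex 0.00 16.60 13.56
    endloop
  endfacet
  facet normal 0.0000 -1.0000 0.0000
    outer loop
      vertex 0.00 0.00 0.00
      vertex 25.88 0.00 0.00
      vertex 25.88 0.00 13.56
    endloop
  endfacet
  facet normal 0.0000 -1.0000 0.0000
    outer loop
      vertex 0.00 0.00 0.00
      vertex 25.88 0.00 13.56
      vertex 0.00 0.00 13.56
    endloop
  endfacet
  facet normal 0.0000 1.0000 0.0000
    outer loop
      vertex 25.88 16.60 13.56
      vertex 25.88 16.60 0.00
      vertex 0.00 16.60 0.00
    endloop
  endfacet
  facet normal 0.0000 1.0000 0.0000
    outer loop
      vertex 0.00 16.60 13.56
      vertex 25.88 16.60 13.56
      vertex 0.00 16.60 0.00
    endloop
  endfacet
  facet normal -1.0000 0.0000 0.0000
    outer loop
      vertex 0.00 16.60 13.56
      vertex 0.00 16.60 0.00
      vertex 0.00 0.00 0.00
    endloop
  endfacet
  facet normal -1.0000 0.0000 0.0000
    outer loop
      vertex 0.00 0.00 13.56
      vertex 0.00 16.60 13.56
      vertex 0.00 0.00 0.00
    endloop
  endfacet
  facet normal 1.0000 0.0000 0.0000
    outer loop
      vertex 25.88 0.00 0.00
      vertex 25.88 16.60 0.00
      vertex 25.88 16.60 13.56
    endloop
  endfacet
  facet normal 1.0000 0.0000 0.0000
    outer loop
      vertex 25.88 0.00 0.00
      vertex 25.88 16.60 13.56
      vertex 25.88 0.00 13.56
    endloop
  endfacet
endsolid part

The G0 Z moves step by Δz≈2.71 mm. Every layer's G1 loop is the same polygon, so the solid is a straight extrusion of it from z=0 to z≈13.6. Closing with flat bottom and top caps and triangulating gives 12 facets — a rectangular box, roughly 25.9 × 16.6 mm footprint and 13.6 mm tall.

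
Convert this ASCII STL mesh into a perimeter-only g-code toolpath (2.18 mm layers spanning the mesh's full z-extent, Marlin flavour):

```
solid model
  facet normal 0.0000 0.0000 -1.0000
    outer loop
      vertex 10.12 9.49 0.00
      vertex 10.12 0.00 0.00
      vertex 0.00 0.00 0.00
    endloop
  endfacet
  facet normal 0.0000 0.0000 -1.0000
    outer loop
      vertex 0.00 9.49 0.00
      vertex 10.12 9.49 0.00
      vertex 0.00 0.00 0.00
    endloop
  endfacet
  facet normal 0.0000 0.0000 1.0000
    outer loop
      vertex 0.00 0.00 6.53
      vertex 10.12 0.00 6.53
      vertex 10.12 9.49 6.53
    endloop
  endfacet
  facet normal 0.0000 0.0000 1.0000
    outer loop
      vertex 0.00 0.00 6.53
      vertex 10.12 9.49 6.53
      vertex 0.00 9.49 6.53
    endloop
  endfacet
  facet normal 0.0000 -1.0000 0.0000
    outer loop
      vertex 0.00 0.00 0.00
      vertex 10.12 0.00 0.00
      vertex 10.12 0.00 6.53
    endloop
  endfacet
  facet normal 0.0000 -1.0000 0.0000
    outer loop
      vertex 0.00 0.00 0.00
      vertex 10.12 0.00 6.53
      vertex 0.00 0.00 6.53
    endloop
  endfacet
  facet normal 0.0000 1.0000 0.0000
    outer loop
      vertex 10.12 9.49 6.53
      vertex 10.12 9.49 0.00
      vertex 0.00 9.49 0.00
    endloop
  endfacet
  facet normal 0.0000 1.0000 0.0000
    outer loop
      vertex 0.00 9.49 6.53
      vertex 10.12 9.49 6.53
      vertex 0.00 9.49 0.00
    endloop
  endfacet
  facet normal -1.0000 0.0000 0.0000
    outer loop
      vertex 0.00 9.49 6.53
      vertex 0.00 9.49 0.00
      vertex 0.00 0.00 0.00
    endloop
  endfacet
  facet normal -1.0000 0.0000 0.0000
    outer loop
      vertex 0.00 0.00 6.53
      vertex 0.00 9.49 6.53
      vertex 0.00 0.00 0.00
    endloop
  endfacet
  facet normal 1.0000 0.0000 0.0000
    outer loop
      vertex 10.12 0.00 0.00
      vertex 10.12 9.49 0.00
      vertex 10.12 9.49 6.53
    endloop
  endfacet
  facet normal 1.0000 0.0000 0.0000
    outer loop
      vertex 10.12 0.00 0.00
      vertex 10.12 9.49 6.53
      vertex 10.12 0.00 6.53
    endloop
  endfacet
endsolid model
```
; perimeter-only toolpath
G21 ; units = mm
G90 ; absolute positioning
G28 ; home
; layer 1
G0 Z2.18
G0 X0.00 Y0.00
G1 X10.12 Y0.00
G1 X10.12 Y9.49
G1 X0.00 Y9.49
G1 X0.00 Y0.00
; layer 2
G0 Z4.35
G0 X0.00 Y0.00
G1 X10.12 Y0.00
G1 X10.12 Y9.49
G1 X0.00 Y9.49
G1 X0.00 Y0.00
; layer 3
G0 Z6.53
G0 X0.00 Y0.00
G1 X10.12 Y0.00
G1 X10.12 Y9.49
G1 X0.00 Y9.49
G1 X0.00 Y0.00
M2 ; end

The solid is a rectangular box, roughly 10.1 × 9.49 mm footprint and 6.53 mm tall. Slicing at Δz = 2.18 mm — 3 equal slices spanning the solid's height, so layer i sits at z = i·h/3 — gives 3 non-empty perimeters. Each is a 4-segment closed polygon; G0 lifts to the layer z and rapids to the start vertex, then G1 traces the edges.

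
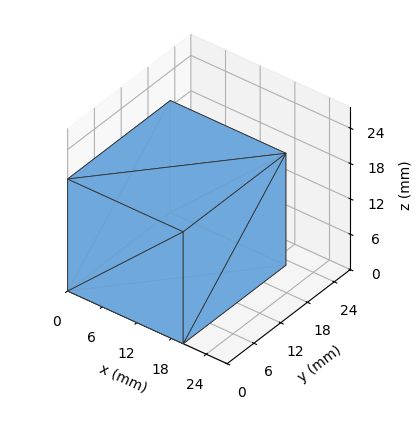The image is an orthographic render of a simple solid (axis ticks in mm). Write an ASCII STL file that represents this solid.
Reading the render: the shape is a rectangular box, roughly 20 × 23 mm footprint and 19 mm tall (dimensions read to the nearest mm from the axis ticks). For the STL, each face is triangulated and given an outward normal.

solid part
  facet normal 0.0000 0.0000 -1.0000
    outer loop
      vertex 20.000 23.000 0.000
      vertex 20.000 0.000 0.000
      vertex 0.000 0.000 0.000
    endloop
  endfacet
  facet normal 0.0000 0.0000 -1.0000
    outer loop
      vertex 0.000 23.000 0.000
      vertex 20.000 23.000 0.000
      vertex 0.000 0.000 0.000
    endloop
  endfacet
  facet normal 0.0000 0.0000 1.0000
    outer loop
      vertex 0.000 0.000 19.000
      vertex 20.000 0.000 19.000
      vertex 20.000 23.000 19.000
    endloop
  endfacet
  facet normal 0.0000 0.0000 1.0000
    outer loop
      vertex 0.000 0.000 19.000
      vertex 20.000 23.000 19.000
      vertex 0.000 23.000 19.000
    endloop
  endfacet
  facet normal 0.0000 -1.0000 0.0000
    outer loop
      vertex 0.000 0.000 0.000
      vertex 20.000 0.000 0.000
      vertex 20.000 0.000 19.000
    endloop
  endfacet
  facet normal 0.0000 -1.0000 0.0000
    outer loop
      vertex 0.000 0.000 0.000
      vertex 20.000 0.000 19.000
      vertex 0.000 0.000 19.000
    endloop
  endfacet
  facet normal 0.0000 1.0000 0.0000
    outer loop
      vertex 20.000 23.000 19.000
      vertex 20.000 23.000 0.000
      vertex 0.000 23.000 0.000
    endloop
  endfacet
  facet normal 0.0000 1.0000 0.0000
    outer loop
      vertex 0.000 23.000 19.000
      vertex 20.000 23.000 19.000
      vertex 0.000 23.000 0.000
    endloop
  endfacet
  facet normal -1.0000 0.0000 0.0000
    outer loop
      vertex 0.000 23.000 19.000
      vertex 0.000 23.000 0.000
      vertex 0.000 0.000 0.000
    endloop
  endfacet
  facet normal -1.0000 0.0000 0.0000
    outer loop
      vertex 0.000 0.000 19.000
      vertex 0.000 23.000 19.000
      vertex 0.000 0.000 0.000
    endloop
  endfacet
  facet normal 1.0000 0.0000 0.0000
    outer loop
      vertex 20.000 0.000 0.000
      vertex 20.000 23.000 0.000
      vertex 20.000 23.000 19.000
    endloop
  endfacet
  facet normal 1.0000 0.0000 0.0000
    outer loop
      vertex 20.000 0.000 0.000
      vertex 20.000 23.000 19.000
      vertex 20.000 0.000 19.000
    endloop
  endfacet
endsolid part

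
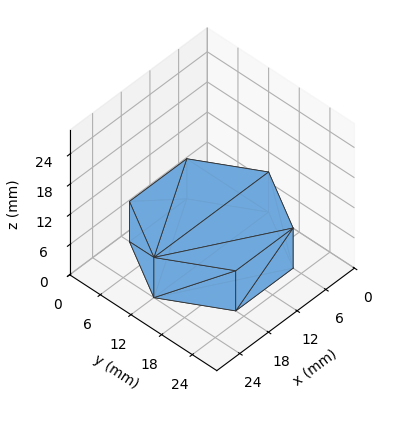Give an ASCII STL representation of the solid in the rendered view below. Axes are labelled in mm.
Reading the render: the shape is a regular 6-sided prism (a cylinder approximated with 6 flat sides), circumscribed radius ≈ 12 mm, height ≈ 8 mm (dimensions read to the nearest mm from the axis ticks). For the STL, each face is triangulated and given an outward normal.

solid part
  facet normal 0.0000 0.0000 -1.0000
    outer loop
      vertex 6.0 22.4 0.0
      vertex 18.0 22.4 0.0
      vertex 24.0 12.0 0.0
    endloop
  endfacet
  facet normal 0.0000 0.0000 -1.0000
    outer loop
      vertex 0.0 12.0 0.0
      vertex 6.0 22.4 0.0
      vertex 24.0 12.0 0.0
    endloop
  endfacet
  facet normal 0.0000 0.0000 -1.0000
    outer loop
      vertex 6.0 1.6 0.0
      vertex 0.0 12.0 0.0
      vertex 24.0 12.0 0.0
    endloop
  endfacet
  facet normal 0.0000 0.0000 -1.0000
    outer loop
      vertex 18.0 1.6 0.0
      vertex 6.0 1.6 0.0
      vertex 24.0 12.0 0.0
    endloop
  endfacet
  facet normal 0.0000 0.0000 1.0000
    outer loop
      vertex 24.0 12.0 8.0
      vertex 18.0 22.4 8.0
      vertex 6.0 22.4 8.0
    endloop
  endfacet
  facet normal 0.0000 0.0000 1.0000
    outer loop
      vertex 24.0 12.0 8.0
      vertex 6.0 22.4 8.0
      vertex 0.0 12.0 8.0
    endloop
  endfacet
  facet normal 0.0000 0.0000 1.0000
    outer loop
      vertex 24.0 12.0 8.0
      vertex 0.0 12.0 8.0
      vertex 6.0 1.6 8.0
    endloop
  endfacet
  facet normal 0.0000 0.0000 1.0000
    outer loop
      vertex 24.0 12.0 8.0
      vertex 6.0 1.6 8.0
      vertex 18.0 1.6 8.0
    endloop
  endfacet
  facet normal 0.8662 0.4997 0.0000
    outer loop
      vertex 24.0 12.0 0.0
      vertex 18.0 22.4 0.0
      vertex 18.0 22.4 8.0
    endloop
  endfacet
  facet normal 0.8662 0.4997 0.0000
    outer loop
      vertex 24.0 12.0 0.0
      vertex 18.0 22.4 8.0
      vertex 24.0 12.0 8.0
    endloop
  endfacet
  facet normal 0.0000 1.0000 0.0000
    outer loop
      vertex 18.0 22.4 0.0
      vertex 6.0 22.4 0.0
      vertex 6.0 22.4 8.0
    endloop
  endfacet
  facet normal 0.0000 1.0000 0.0000
    outer loop
      vertex 18.0 22.4 0.0
      vertex 6.0 22.4 8.0
      vertex 18.0 22.4 8.0
    endloop
  endfacet
  facet normal -0.8662 0.4997 0.0000
    outer loop
      vertex 6.0 22.4 0.0
      vertex 0.0 12.0 0.0
      vertex 0.0 12.0 8.0
    endloop
  endfacet
  facet normal -0.8662 0.4997 0.0000
    outer loop
      vertex 6.0 22.4 0.0
      vertex 0.0 12.0 8.0
      vertex 6.0 22.4 8.0
    endloop
  endfacet
  facet normal -0.8662 -0.4997 0.0000
    outer loop
      vertex 0.0 12.0 0.0
      vertex 6.0 1.6 0.0
      vertex 6.0 1.6 8.0
    endloop
  endfacet
  facet normal -0.8662 -0.4997 0.0000
    outer loop
      vertex 0.0 12.0 0.0
      vertex 6.0 1.6 8.0
      vertex 0.0 12.0 8.0
    endloop
  endfacet
  facet normal 0.0000 -1.0000 0.0000
    outer loop
      vertex 6.0 1.6 0.0
      vertex 18.0 1.6 0.0
      vertex 18.0 1.6 8.0
    endloop
  endfacet
  facet normal 0.0000 -1.0000 0.0000
    outer loop
      vertex 6.0 1.6 0.0
      vertex 18.0 1.6 8.0
      vertex 6.0 1.6 8.0
    endloop
  endfacet
  facet normal 0.8662 -0.4997 0.0000
    outer loop
      vertex 18.0 1.6 0.0
      vertex 24.0 12.0 0.0
      vertex 24.0 12.0 8.0
    endloop
  endfacet
  facet normal 0.8662 -0.4997 0.0000
    outer loop
      vertex 18.0 1.6 0.0
      vertex 24.0 12.0 8.0
      vertex 18.0 1.6 8.0
    endloop
  endfacet
endsolid part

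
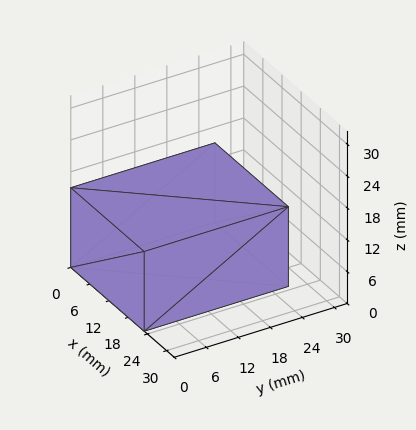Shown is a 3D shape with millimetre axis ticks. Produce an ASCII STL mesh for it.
Reading the render: the shape is a rectangular box, roughly 23 × 27 mm footprint and 15 mm tall (dimensions read to the nearest mm from the axis ticks). For the STL, each face is triangulated and given an outward normal.

solid part
  facet normal 0.0000 0.0000 -1.0000
    outer loop
      vertex 23.000 27.000 0.000
      vertex 23.000 0.000 0.000
      vertex 0.000 0.000 0.000
    endloop
  endfacet
  facet normal 0.0000 0.0000 -1.0000
    outer loop
      vertex 0.000 27.000 0.000
      vertex 23.000 27.000 0.000
      vertex 0.000 0.000 0.000
    endloop
  endfacet
  facet normal 0.0000 0.0000 1.0000
    outer loop
      vertex 0.000 0.000 15.000
      vertex 23.000 0.000 15.000
      vertex 23.000 27.000 15.000
    endloop
  endfacet
  facet normal 0.0000 0.0000 1.0000
    outer loop
      vertex 0.000 0.000 15.000
      vertex 23.000 27.000 15.000
      vertex 0.000 27.000 15.000
    endloop
  endfacet
  facet normal 0.0000 -1.0000 0.0000
    outer loop
      vertex 0.000 0.000 0.000
      vertex 23.000 0.000 0.000
      vertex 23.000 0.000 15.000
    endloop
  endfacet
  facet normal 0.0000 -1.0000 0.0000
    outer loop
      vertex 0.000 0.000 0.000
      vertex 23.000 0.000 15.000
      vertex 0.000 0.000 15.000
    endloop
  endfacet
  facet normal 0.0000 1.0000 0.0000
    outer loop
      vertex 23.000 27.000 15.000
      vertex 23.000 27.000 0.000
      vertex 0.000 27.000 0.000
    endloop
  endfacet
  facet normal 0.0000 1.0000 0.0000
    outer loop
      vertex 0.000 27.000 15.000
      vertex 23.000 27.000 15.000
      vertex 0.000 27.000 0.000
    endloop
  endfacet
  facet normal -1.0000 0.0000 0.0000
    outer loop
      vertex 0.000 27.000 15.000
      vertex 0.000 27.000 0.000
      vertex 0.000 0.000 0.000
    endloop
  endfacet
  facet normal -1.0000 0.0000 0.0000
    outer loop
      vertex 0.000 0.000 15.000
      vertex 0.000 27.000 15.000
      vertex 0.000 0.000 0.000
    endloop
  endfacet
  facet normal 1.0000 0.0000 0.0000
    outer loop
      vertex 23.000 0.000 0.000
      vertex 23.000 27.000 0.000
      vertex 23.000 27.000 15.000
    endloop
  endfacet
  facet normal 1.0000 0.0000 0.0000
    outer loop
      vertex 23.000 0.000 0.000
      vertex 23.000 27.000 15.000
      vertex 23.000 0.000 15.000
    endloop
  endfacet
endsolid part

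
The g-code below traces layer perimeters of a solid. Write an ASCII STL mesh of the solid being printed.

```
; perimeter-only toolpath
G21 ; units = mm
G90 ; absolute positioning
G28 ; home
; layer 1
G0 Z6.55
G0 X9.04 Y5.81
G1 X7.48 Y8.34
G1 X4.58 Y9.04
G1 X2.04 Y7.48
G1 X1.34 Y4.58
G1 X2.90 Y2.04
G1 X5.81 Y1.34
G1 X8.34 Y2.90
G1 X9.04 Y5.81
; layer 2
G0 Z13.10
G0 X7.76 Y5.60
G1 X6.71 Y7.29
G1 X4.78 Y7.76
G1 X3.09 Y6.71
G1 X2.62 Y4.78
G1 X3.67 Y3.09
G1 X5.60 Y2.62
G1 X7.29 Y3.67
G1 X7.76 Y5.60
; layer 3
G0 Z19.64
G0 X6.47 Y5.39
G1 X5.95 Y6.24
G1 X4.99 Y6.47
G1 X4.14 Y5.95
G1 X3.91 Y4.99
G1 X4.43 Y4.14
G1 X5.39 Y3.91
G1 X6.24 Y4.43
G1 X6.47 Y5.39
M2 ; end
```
solid part
  facet normal 0.0000 0.0000 -1.0000
    outer loop
      vertex 4.37 10.32 0.00
      vertex 8.24 9.39 0.00
      vertex 10.32 6.01 0.00
    endloop
  endfacet
  facet normal 0.0000 0.0000 -1.0000
    outer loop
      vertex 0.99 8.24 0.00
      vertex 4.37 10.32 0.00
      vertex 10.32 6.01 0.00
    endloop
  endfacet
  facet normal 0.0000 0.0000 -1.0000
    outer loop
      vertex 0.06 4.37 0.00
      vertex 0.99 8.24 0.00
      vertex 10.32 6.01 0.00
    endloop
  endfacet
  facet normal 0.0000 0.0000 -1.0000
    outer loop
      vertex 2.14 0.99 0.00
      vertex 0.06 4.37 0.00
      vertex 10.32 6.01 0.00
    endloop
  endfacet
  facet normal 0.0000 0.0000 -1.0000
    outer loop
      vertex 6.01 0.06 0.00
      vertex 2.14 0.99 0.00
      vertex 10.32 6.01 0.00
    endloop
  endfacet
  facet normal 0.0000 0.0000 -1.0000
    outer loop
      vertex 9.39 2.14 0.00
      vertex 6.01 0.06 0.00
      vertex 10.32 6.01 0.00
    endloop
  endfacet
  facet normal 0.8377 0.5155 0.1802
    outer loop
      vertex 10.32 6.01 0.00
      vertex 8.24 9.39 0.00
      vertex 5.19 5.19 26.19
    endloop
  endfacet
  facet normal 0.2298 0.9564 0.1801
    outer loop
      vertex 8.24 9.39 0.00
      vertex 4.37 10.32 0.00
      vertex 5.19 5.19 26.19
    endloop
  endfacet
  facet normal -0.5155 0.8377 0.1802
    outer loop
      vertex 4.37 10.32 0.00
      vertex 0.99 8.24 0.00
      vertex 5.19 5.19 26.19
    endloop
  endfacet
  facet normal -0.9564 0.2298 0.1801
    outer loop
      vertex 0.99 8.24 0.00
      vertex 0.06 4.37 0.00
      vertex 5.19 5.19 26.19
    endloop
  endfacet
  facet normal -0.8377 -0.5155 0.1802
    outer loop
      vertex 0.06 4.37 0.00
      vertex 2.14 0.99 0.00
      vertex 5.19 5.19 26.19
    endloop
  endfacet
  facet normal -0.2298 -0.9564 0.1801
    outer loop
      vertex 2.14 0.99 0.00
      vertex 6.01 0.06 0.00
      vertex 5.19 5.19 26.19
    endloop
  endfacet
  facet normal 0.5155 -0.8377 0.1802
    outer loop
      vertex 6.01 0.06 0.00
      vertex 9.39 2.14 0.00
      vertex 5.19 5.19 26.19
    endloop
  endfacet
  facet normal 0.9564 -0.2298 0.1801
    outer loop
      vertex 9.39 2.14 0.00
      vertex 10.32 6.01 0.00
      vertex 5.19 5.19 26.19
    endloop
  endfacet
endsolid part

The G0 Z moves step by Δz≈6.55 mm. The G1 loops shrink linearly with z, so the solid tapers from its base footprint up to z≈26.2. Closing with a flat bottom cap and the tapered top and triangulating gives 14 facets — a regular 8-sided pyramid, base circumscribed radius ≈ 5.19 mm, apex at z ≈ 26.2 mm.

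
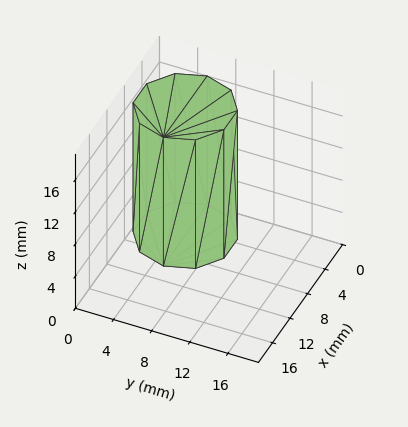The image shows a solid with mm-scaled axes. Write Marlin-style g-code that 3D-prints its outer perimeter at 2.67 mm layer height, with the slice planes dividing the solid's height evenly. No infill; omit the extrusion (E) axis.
Reading the render: the shape is a regular 10-sided prism (a cylinder approximated with 10 flat sides), circumscribed radius ≈ 5 mm, height ≈ 16 mm (dimensions read to the nearest mm from the axis ticks). For the g-code, the solid's height is divided into equal slices at the stated Δz and each level perimeter traced with G1 moves after a G0 lift.

; perimeter-only toolpath
G21 ; units = mm
G90 ; absolute positioning
G28 ; home
; layer 1
G0 Z2.67
G0 X10.00 Y5.00
G1 X9.05 Y7.94
G1 X6.55 Y9.76
G1 X3.45 Y9.76
G1 X0.95 Y7.94
G1 X0.00 Y5.00
G1 X0.95 Y2.06
G1 X3.45 Y0.24
G1 X6.55 Y0.24
G1 X9.05 Y2.06
G1 X10.00 Y5.00
; layer 2
G0 Z5.33
G0 X10.00 Y5.00
G1 X9.05 Y7.94
G1 X6.55 Y9.76
G1 X3.45 Y9.76
G1 X0.95 Y7.94
G1 X0.00 Y5.00
G1 X0.95 Y2.06
G1 X3.45 Y0.24
G1 X6.55 Y0.24
G1 X9.05 Y2.06
G1 X10.00 Y5.00
; layer 3
G0 Z8.00
G0 X10.00 Y5.00
G1 X9.05 Y7.94
G1 X6.55 Y9.76
G1 X3.45 Y9.76
G1 X0.95 Y7.94
G1 X0.00 Y5.00
G1 X0.95 Y2.06
G1 X3.45 Y0.24
G1 X6.55 Y0.24
G1 X9.05 Y2.06
G1 X10.00 Y5.00
; layer 4
G0 Z10.67
G0 X10.00 Y5.00
G1 X9.05 Y7.94
G1 X6.55 Y9.76
G1 X3.45 Y9.76
G1 X0.95 Y7.94
G1 X0.00 Y5.00
G1 X0.95 Y2.06
G1 X3.45 Y0.24
G1 X6.55 Y0.24
G1 X9.05 Y2.06
G1 X10.00 Y5.00
; layer 5
G0 Z13.33
G0 X10.00 Y5.00
G1 X9.05 Y7.94
G1 X6.55 Y9.76
G1 X3.45 Y9.76
G1 X0.95 Y7.94
G1 X0.00 Y5.00
G1 X0.95 Y2.06
G1 X3.45 Y0.24
G1 X6.55 Y0.24
G1 X9.05 Y2.06
G1 X10.00 Y5.00
; layer 6
G0 Z16.00
G0 X10.00 Y5.00
G1 X9.05 Y7.94
G1 X6.55 Y9.76
G1 X3.45 Y9.76
G1 X0.95 Y7.94
G1 X0.00 Y5.00
G1 X0.95 Y2.06
G1 X3.45 Y0.24
G1 X6.55 Y0.24
G1 X9.05 Y2.06
G1 X10.00 Y5.00
M2 ; end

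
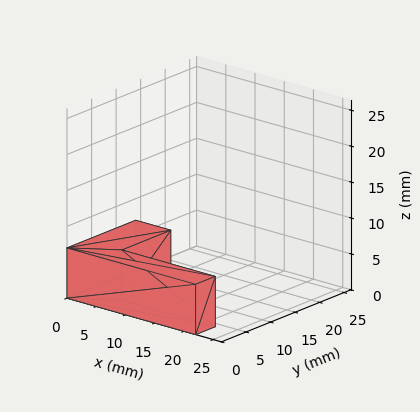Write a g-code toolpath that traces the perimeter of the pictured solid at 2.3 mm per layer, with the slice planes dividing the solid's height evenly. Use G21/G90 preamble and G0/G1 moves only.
Reading the render: the shape is an L-shaped prism: outer 22 × 14 mm, arm thicknesses ≈ 4 mm (horizontal) and 6 mm (vertical), extruded 7 mm in z (dimensions read to the nearest mm from the axis ticks). For the g-code, the solid's height is divided into equal slices at the stated Δz and each level perimeter traced with G1 moves after a G0 lift.

; perimeter-only toolpath
G21 ; units = mm
G90 ; absolute positioning
G28 ; home
; layer 1
G0 Z2.3
G0 X0.0 Y0.0
G1 X22.0 Y0.0
G1 X22.0 Y4.0
G1 X6.0 Y4.0
G1 X6.0 Y14.0
G1 X0.0 Y14.0
G1 X0.0 Y0.0
; layer 2
G0 Z4.7
G0 X0.0 Y0.0
G1 X22.0 Y0.0
G1 X22.0 Y4.0
G1 X6.0 Y4.0
G1 X6.0 Y14.0
G1 X0.0 Y14.0
G1 X0.0 Y0.0
; layer 3
G0 Z7.0
G0 X0.0 Y0.0
G1 X22.0 Y0.0
G1 X22.0 Y4.0
G1 X6.0 Y4.0
G1 X6.0 Y14.0
G1 X0.0 Y14.0
G1 X0.0 Y0.0
M2 ; end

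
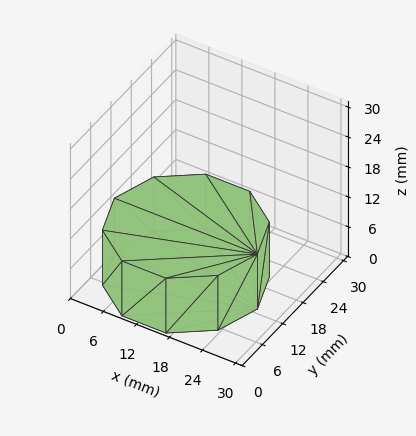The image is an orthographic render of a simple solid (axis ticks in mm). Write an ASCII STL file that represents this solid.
Reading the render: the shape is a regular 10-sided prism (a cylinder approximated with 10 flat sides), circumscribed radius ≈ 13 mm, height ≈ 11 mm (dimensions read to the nearest mm from the axis ticks). For the STL, each face is triangulated and given an outward normal.

solid part
  facet normal 0.0000 0.0000 -1.0000
    outer loop
      vertex 17.0 25.4 0.0
      vertex 23.5 20.6 0.0
      vertex 26.0 13.0 0.0
    endloop
  endfacet
  facet normal 0.0000 0.0000 -1.0000
    outer loop
      vertex 9.0 25.4 0.0
      vertex 17.0 25.4 0.0
      vertex 26.0 13.0 0.0
    endloop
  endfacet
  facet normal 0.0000 0.0000 -1.0000
    outer loop
      vertex 2.5 20.6 0.0
      vertex 9.0 25.4 0.0
      vertex 26.0 13.0 0.0
    endloop
  endfacet
  facet normal 0.0000 0.0000 -1.0000
    outer loop
      vertex 0.0 13.0 0.0
      vertex 2.5 20.6 0.0
      vertex 26.0 13.0 0.0
    endloop
  endfacet
  facet normal 0.0000 0.0000 -1.0000
    outer loop
      vertex 2.5 5.4 0.0
      vertex 0.0 13.0 0.0
      vertex 26.0 13.0 0.0
    endloop
  endfacet
  facet normal 0.0000 0.0000 -1.0000
    outer loop
      vertex 9.0 0.6 0.0
      vertex 2.5 5.4 0.0
      vertex 26.0 13.0 0.0
    endloop
  endfacet
  facet normal 0.0000 0.0000 -1.0000
    outer loop
      vertex 17.0 0.6 0.0
      vertex 9.0 0.6 0.0
      vertex 26.0 13.0 0.0
    endloop
  endfacet
  facet normal 0.0000 0.0000 -1.0000
    outer loop
      vertex 23.5 5.4 0.0
      vertex 17.0 0.6 0.0
      vertex 26.0 13.0 0.0
    endloop
  endfacet
  facet normal 0.0000 0.0000 1.0000
    outer loop
      vertex 26.0 13.0 11.0
      vertex 23.5 20.6 11.0
      vertex 17.0 25.4 11.0
    endloop
  endfacet
  facet normal 0.0000 0.0000 1.0000
    outer loop
      vertex 26.0 13.0 11.0
      vertex 17.0 25.4 11.0
      vertex 9.0 25.4 11.0
    endloop
  endfacet
  facet normal 0.0000 0.0000 1.0000
    outer loop
      vertex 26.0 13.0 11.0
      vertex 9.0 25.4 11.0
      vertex 2.5 20.6 11.0
    endloop
  endfacet
  facet normal 0.0000 0.0000 1.0000
    outer loop
      vertex 26.0 13.0 11.0
      vertex 2.5 20.6 11.0
      vertex 0.0 13.0 11.0
    endloop
  endfacet
  facet normal 0.0000 0.0000 1.0000
    outer loop
      vertex 26.0 13.0 11.0
      vertex 0.0 13.0 11.0
      vertex 2.5 5.4 11.0
    endloop
  endfacet
  facet normal 0.0000 0.0000 1.0000
    outer loop
      vertex 26.0 13.0 11.0
      vertex 2.5 5.4 11.0
      vertex 9.0 0.6 11.0
    endloop
  endfacet
  facet normal 0.0000 0.0000 1.0000
    outer loop
      vertex 26.0 13.0 11.0
      vertex 9.0 0.6 11.0
      vertex 17.0 0.6 11.0
    endloop
  endfacet
  facet normal 0.0000 0.0000 1.0000
    outer loop
      vertex 26.0 13.0 11.0
      vertex 17.0 0.6 11.0
      vertex 23.5 5.4 11.0
    endloop
  endfacet
  facet normal 0.9499 0.3125 0.0000
    outer loop
      vertex 26.0 13.0 0.0
      vertex 23.5 20.6 0.0
      vertex 23.5 20.6 11.0
    endloop
  endfacet
  facet normal 0.9499 0.3125 0.0000
    outer loop
      vertex 26.0 13.0 0.0
      vertex 23.5 20.6 11.0
      vertex 26.0 13.0 11.0
    endloop
  endfacet
  facet normal 0.5940 0.8044 0.0000
    outer loop
      vertex 23.5 20.6 0.0
      vertex 17.0 25.4 0.0
      vertex 17.0 25.4 11.0
    endloop
  endfacet
  facet normal 0.5940 0.8044 0.0000
    outer loop
      vertex 23.5 20.6 0.0
      vertex 17.0 25.4 11.0
      vertex 23.5 20.6 11.0
    endloop
  endfacet
  facet normal 0.0000 1.0000 0.0000
    outer loop
      vertex 17.0 25.4 0.0
      vertex 9.0 25.4 0.0
      vertex 9.0 25.4 11.0
    endloop
  endfacet
  facet normal 0.0000 1.0000 0.0000
    outer loop
      vertex 17.0 25.4 0.0
      vertex 9.0 25.4 11.0
      vertex 17.0 25.4 11.0
    endloop
  endfacet
  facet normal -0.5940 0.8044 0.0000
    outer loop
      vertex 9.0 25.4 0.0
      vertex 2.5 20.6 0.0
      vertex 2.5 20.6 11.0
    endloop
  endfacet
  facet normal -0.5940 0.8044 0.0000
    outer loop
      vertex 9.0 25.4 0.0
      vertex 2.5 20.6 11.0
      vertex 9.0 25.4 11.0
    endloop
  endfacet
  facet normal -0.9499 0.3125 0.0000
    outer loop
      vertex 2.5 20.6 0.0
      vertex 0.0 13.0 0.0
      vertex 0.0 13.0 11.0
    endloop
  endfacet
  facet normal -0.9499 0.3125 0.0000
    outer loop
      vertex 2.5 20.6 0.0
      vertex 0.0 13.0 11.0
      vertex 2.5 20.6 11.0
    endloop
  endfacet
  facet normal -0.9499 -0.3125 0.0000
    outer loop
      vertex 0.0 13.0 0.0
      vertex 2.5 5.4 0.0
      vertex 2.5 5.4 11.0
    endloop
  endfacet
  facet normal -0.9499 -0.3125 0.0000
    outer loop
      vertex 0.0 13.0 0.0
      vertex 2.5 5.4 11.0
      vertex 0.0 13.0 11.0
    endloop
  endfacet
  facet normal -0.5940 -0.8044 0.0000
    outer loop
      vertex 2.5 5.4 0.0
      vertex 9.0 0.6 0.0
      vertex 9.0 0.6 11.0
    endloop
  endfacet
  facet normal -0.5940 -0.8044 0.0000
    outer loop
      vertex 2.5 5.4 0.0
      vertex 9.0 0.6 11.0
      vertex 2.5 5.4 11.0
    endloop
  endfacet
  facet normal 0.0000 -1.0000 0.0000
    outer loop
      vertex 9.0 0.6 0.0
      vertex 17.0 0.6 0.0
      vertex 17.0 0.6 11.0
    endloop
  endfacet
  facet normal 0.0000 -1.0000 0.0000
    outer loop
      vertex 9.0 0.6 0.0
      vertex 17.0 0.6 11.0
      vertex 9.0 0.6 11.0
    endloop
  endfacet
  facet normal 0.5940 -0.8044 0.0000
    outer loop
      vertex 17.0 0.6 0.0
      vertex 23.5 5.4 0.0
      vertex 23.5 5.4 11.0
    endloop
  endfacet
  facet normal 0.5940 -0.8044 0.0000
    outer loop
      vertex 17.0 0.6 0.0
      vertex 23.5 5.4 11.0
      vertex 17.0 0.6 11.0
    endloop
  endfacet
  facet normal 0.9499 -0.3125 0.0000
    outer loop
      vertex 23.5 5.4 0.0
      vertex 26.0 13.0 0.0
      vertex 26.0 13.0 11.0
    endloop
  endfacet
  facet normal 0.9499 -0.3125 0.0000
    outer loop
      vertex 23.5 5.4 0.0
      vertex 26.0 13.0 11.0
      vertex 23.5 5.4 11.0
    endloop
  endfacet
endsolid part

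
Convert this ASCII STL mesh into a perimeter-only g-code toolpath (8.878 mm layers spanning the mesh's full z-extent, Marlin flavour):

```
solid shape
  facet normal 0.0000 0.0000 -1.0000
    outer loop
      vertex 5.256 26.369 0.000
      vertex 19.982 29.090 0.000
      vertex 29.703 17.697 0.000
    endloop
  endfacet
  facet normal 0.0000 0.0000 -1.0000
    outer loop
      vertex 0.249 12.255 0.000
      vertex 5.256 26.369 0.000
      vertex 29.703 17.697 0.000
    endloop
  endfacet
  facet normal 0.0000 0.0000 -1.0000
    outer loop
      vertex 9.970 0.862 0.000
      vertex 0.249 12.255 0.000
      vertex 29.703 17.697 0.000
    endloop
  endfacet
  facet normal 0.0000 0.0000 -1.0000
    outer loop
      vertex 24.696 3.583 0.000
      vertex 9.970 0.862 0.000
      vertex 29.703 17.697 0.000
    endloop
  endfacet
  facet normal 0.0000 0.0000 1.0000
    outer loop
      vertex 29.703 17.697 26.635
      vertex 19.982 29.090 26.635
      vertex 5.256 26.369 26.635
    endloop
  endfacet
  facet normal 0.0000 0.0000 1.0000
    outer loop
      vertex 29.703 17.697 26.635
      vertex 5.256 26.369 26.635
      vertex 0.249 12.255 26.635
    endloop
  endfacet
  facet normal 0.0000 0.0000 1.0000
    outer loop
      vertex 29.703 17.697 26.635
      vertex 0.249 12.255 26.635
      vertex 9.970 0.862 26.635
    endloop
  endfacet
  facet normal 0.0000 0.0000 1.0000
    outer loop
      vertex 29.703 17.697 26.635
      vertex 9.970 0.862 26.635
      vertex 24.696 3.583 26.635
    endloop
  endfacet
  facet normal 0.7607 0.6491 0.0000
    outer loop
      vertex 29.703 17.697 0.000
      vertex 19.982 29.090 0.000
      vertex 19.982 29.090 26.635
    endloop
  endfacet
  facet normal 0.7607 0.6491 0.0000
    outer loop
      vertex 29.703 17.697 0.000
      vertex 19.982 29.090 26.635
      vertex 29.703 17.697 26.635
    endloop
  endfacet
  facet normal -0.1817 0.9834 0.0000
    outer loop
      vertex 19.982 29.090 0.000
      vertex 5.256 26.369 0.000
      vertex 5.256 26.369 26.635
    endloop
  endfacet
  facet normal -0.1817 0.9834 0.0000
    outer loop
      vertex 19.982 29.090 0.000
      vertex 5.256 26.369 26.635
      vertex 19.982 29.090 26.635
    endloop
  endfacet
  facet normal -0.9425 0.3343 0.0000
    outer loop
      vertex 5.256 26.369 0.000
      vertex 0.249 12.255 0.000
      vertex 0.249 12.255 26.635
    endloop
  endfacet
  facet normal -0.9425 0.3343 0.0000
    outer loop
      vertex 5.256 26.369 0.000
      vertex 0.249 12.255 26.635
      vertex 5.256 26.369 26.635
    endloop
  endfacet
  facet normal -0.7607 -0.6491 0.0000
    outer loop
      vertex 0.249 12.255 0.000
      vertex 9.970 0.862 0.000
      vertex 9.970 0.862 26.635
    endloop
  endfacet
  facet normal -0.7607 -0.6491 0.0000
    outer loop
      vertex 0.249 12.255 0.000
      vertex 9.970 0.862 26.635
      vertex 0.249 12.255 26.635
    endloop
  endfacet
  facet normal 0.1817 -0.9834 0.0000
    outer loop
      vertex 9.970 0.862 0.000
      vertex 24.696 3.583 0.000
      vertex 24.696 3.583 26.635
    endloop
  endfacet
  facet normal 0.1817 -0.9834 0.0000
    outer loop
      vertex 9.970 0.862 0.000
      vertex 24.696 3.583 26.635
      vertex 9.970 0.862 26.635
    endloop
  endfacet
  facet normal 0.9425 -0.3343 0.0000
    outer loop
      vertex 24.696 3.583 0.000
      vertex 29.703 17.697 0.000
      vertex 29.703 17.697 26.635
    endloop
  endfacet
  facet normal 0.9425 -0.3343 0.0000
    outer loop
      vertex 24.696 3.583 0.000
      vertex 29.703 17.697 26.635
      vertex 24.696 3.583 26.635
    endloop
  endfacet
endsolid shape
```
; perimeter-only toolpath
G21 ; units = mm
G90 ; absolute positioning
G28 ; home
; layer 1
G0 Z8.878
G0 X29.703 Y17.697
G1 X19.982 Y29.090
G1 X5.256 Y26.369
G1 X0.249 Y12.255
G1 X9.970 Y0.862
G1 X24.696 Y3.583
G1 X29.703 Y17.697
; layer 2
G0 Z17.757
G0 X29.703 Y17.697
G1 X19.982 Y29.090
G1 X5.256 Y26.369
G1 X0.249 Y12.255
G1 X9.970 Y0.862
G1 X24.696 Y3.583
G1 X29.703 Y17.697
; layer 3
G0 Z26.635
G0 X29.703 Y17.697
G1 X19.982 Y29.090
G1 X5.256 Y26.369
G1 X0.249 Y12.255
G1 X9.970 Y0.862
G1 X24.696 Y3.583
G1 X29.703 Y17.697
M2 ; end

The solid is a regular 6-sided prism (a cylinder approximated with 6 flat sides), circumscribed radius ≈ 15 mm, height ≈ 26.6 mm. Slicing at Δz = 8.878 mm — 3 equal slices spanning the solid's height, so layer i sits at z = i·h/3 — gives 3 non-empty perimeters. Each is a 6-segment closed polygon; G0 lifts to the layer z and rapids to the start vertex, then G1 traces the edges.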